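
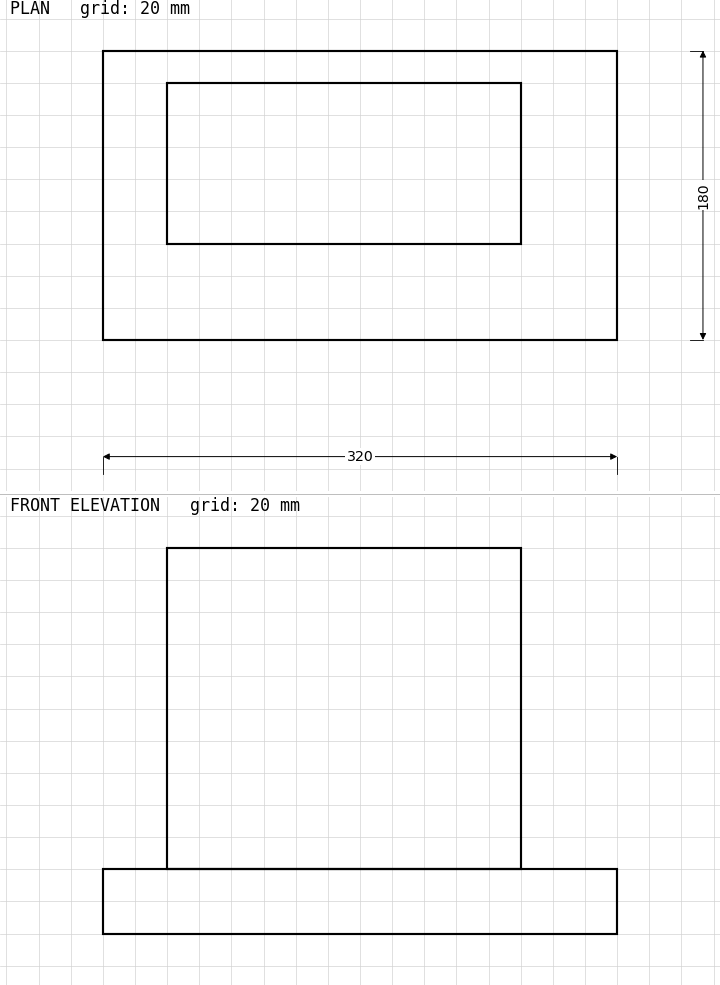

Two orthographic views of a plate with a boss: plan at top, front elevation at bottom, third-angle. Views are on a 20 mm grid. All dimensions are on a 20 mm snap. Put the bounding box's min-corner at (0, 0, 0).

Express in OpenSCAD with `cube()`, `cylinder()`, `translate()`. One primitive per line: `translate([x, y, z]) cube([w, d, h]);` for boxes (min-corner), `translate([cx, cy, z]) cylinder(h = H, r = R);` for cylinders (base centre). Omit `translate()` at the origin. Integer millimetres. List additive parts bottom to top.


cube([320, 180, 40]);
translate([40, 60, 40]) cube([220, 100, 200]);


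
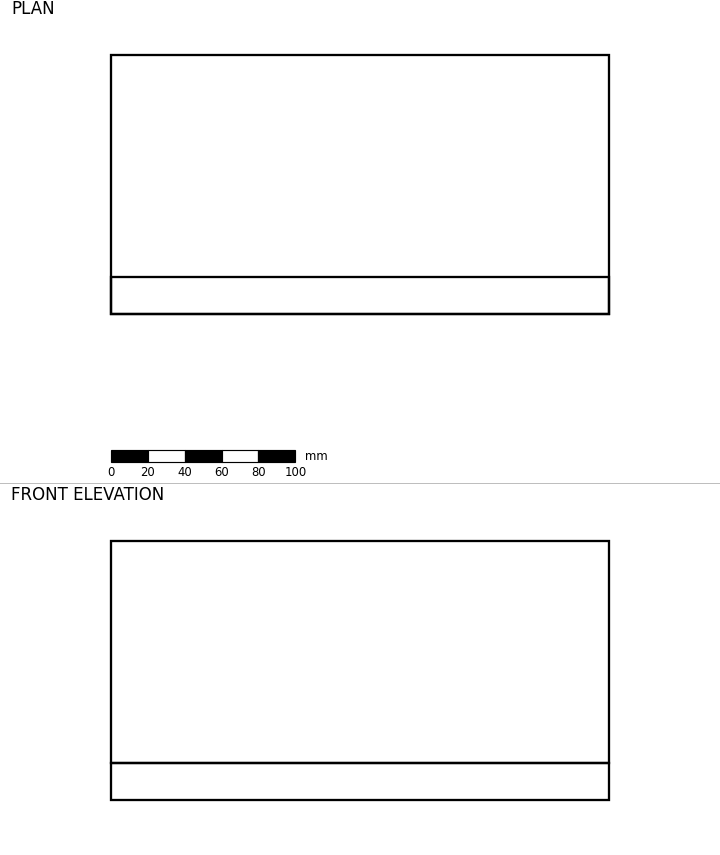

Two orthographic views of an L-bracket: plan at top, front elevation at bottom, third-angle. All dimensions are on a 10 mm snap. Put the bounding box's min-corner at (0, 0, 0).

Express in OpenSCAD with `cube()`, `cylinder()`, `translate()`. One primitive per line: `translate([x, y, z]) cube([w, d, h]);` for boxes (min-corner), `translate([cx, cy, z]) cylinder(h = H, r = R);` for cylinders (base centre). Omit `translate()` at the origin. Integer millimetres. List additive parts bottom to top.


cube([270, 140, 20]);
translate([0, 0, 20]) cube([270, 20, 120]);


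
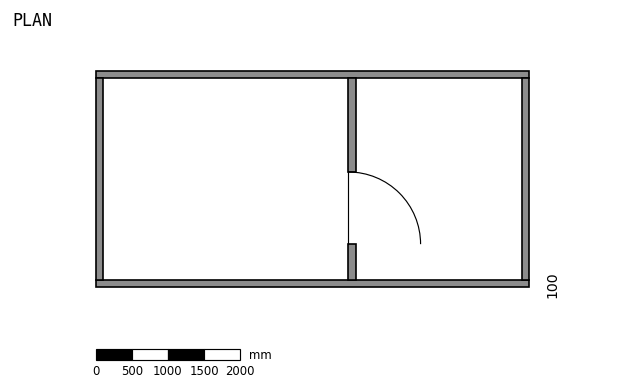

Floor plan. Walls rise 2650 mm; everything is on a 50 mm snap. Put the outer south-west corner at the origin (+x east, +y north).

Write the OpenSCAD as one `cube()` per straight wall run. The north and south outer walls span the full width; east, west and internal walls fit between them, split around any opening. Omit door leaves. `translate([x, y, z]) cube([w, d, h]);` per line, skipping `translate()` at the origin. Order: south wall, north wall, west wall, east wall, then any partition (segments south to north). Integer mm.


cube([6000, 100, 2650]);
translate([0, 2900, 0]) cube([6000, 100, 2650]);
translate([0, 100, 0]) cube([100, 2800, 2650]);
translate([5900, 100, 0]) cube([100, 2800, 2650]);
translate([3500, 100, 0]) cube([100, 500, 2650]);
translate([3500, 1600, 0]) cube([100, 1300, 2650]);


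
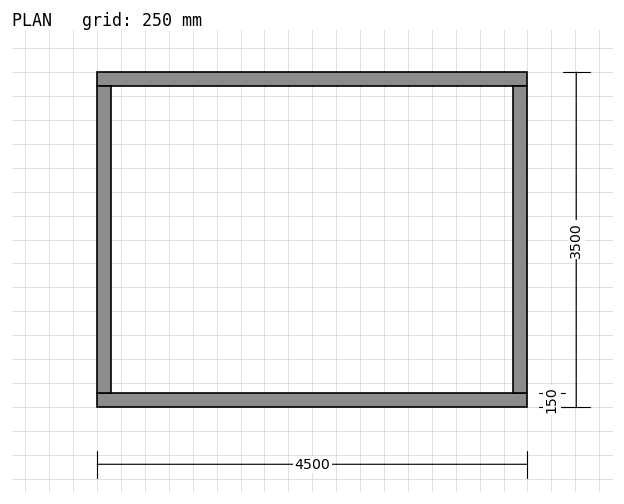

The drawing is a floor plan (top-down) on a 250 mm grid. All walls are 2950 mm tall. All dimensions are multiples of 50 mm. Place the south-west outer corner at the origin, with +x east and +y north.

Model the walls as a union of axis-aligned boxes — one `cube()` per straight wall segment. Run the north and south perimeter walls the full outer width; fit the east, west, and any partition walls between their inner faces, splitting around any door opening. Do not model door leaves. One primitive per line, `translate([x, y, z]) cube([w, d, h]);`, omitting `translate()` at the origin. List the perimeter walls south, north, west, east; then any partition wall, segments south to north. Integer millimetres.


cube([4500, 150, 2950]);
translate([0, 3350, 0]) cube([4500, 150, 2950]);
translate([0, 150, 0]) cube([150, 3200, 2950]);
translate([4350, 150, 0]) cube([150, 3200, 2950]);


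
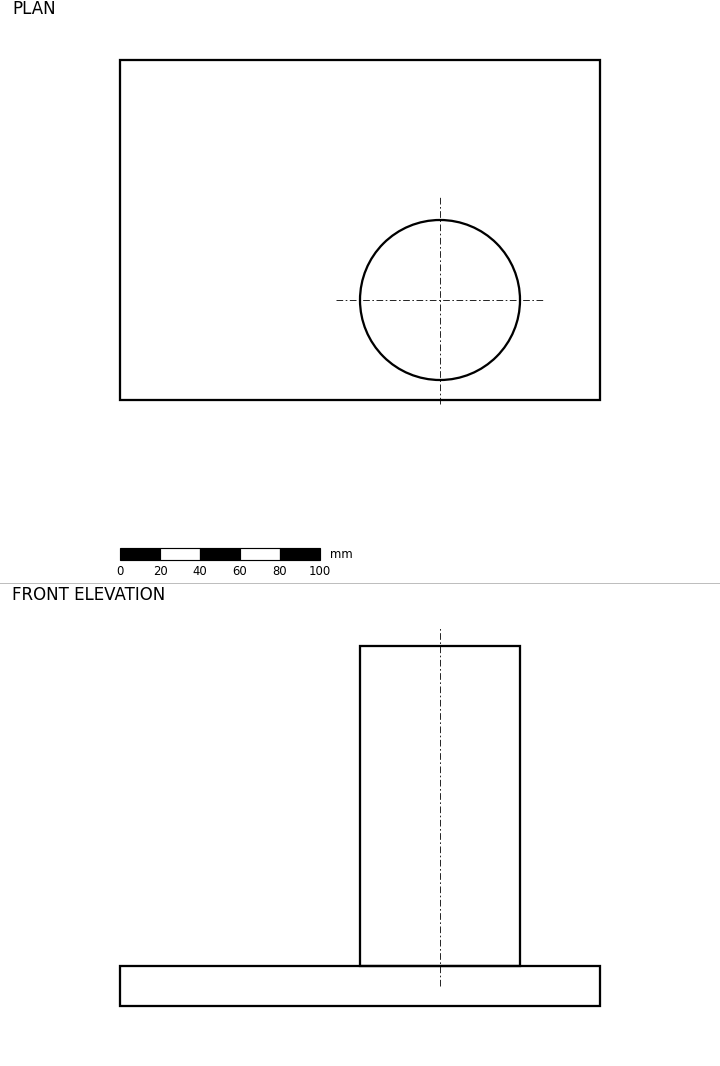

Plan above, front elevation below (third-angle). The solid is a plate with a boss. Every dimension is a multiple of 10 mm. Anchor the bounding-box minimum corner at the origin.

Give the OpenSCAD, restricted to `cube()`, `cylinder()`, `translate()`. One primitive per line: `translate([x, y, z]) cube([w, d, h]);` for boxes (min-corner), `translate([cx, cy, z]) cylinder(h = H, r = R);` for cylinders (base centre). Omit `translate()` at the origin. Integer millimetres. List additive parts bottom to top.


cube([240, 170, 20]);
translate([160, 50, 20]) cylinder(h = 160, r = 40);


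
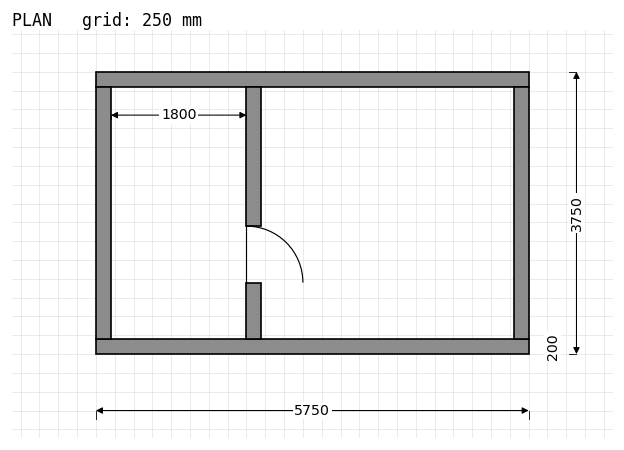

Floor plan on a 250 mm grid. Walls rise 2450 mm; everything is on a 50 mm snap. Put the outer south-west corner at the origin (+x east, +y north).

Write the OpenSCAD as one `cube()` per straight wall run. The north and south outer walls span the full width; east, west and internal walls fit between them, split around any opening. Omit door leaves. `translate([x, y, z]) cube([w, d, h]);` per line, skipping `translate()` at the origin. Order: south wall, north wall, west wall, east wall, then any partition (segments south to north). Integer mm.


cube([5750, 200, 2450]);
translate([0, 3550, 0]) cube([5750, 200, 2450]);
translate([0, 200, 0]) cube([200, 3350, 2450]);
translate([5550, 200, 0]) cube([200, 3350, 2450]);
translate([2000, 200, 0]) cube([200, 750, 2450]);
translate([2000, 1700, 0]) cube([200, 1850, 2450]);


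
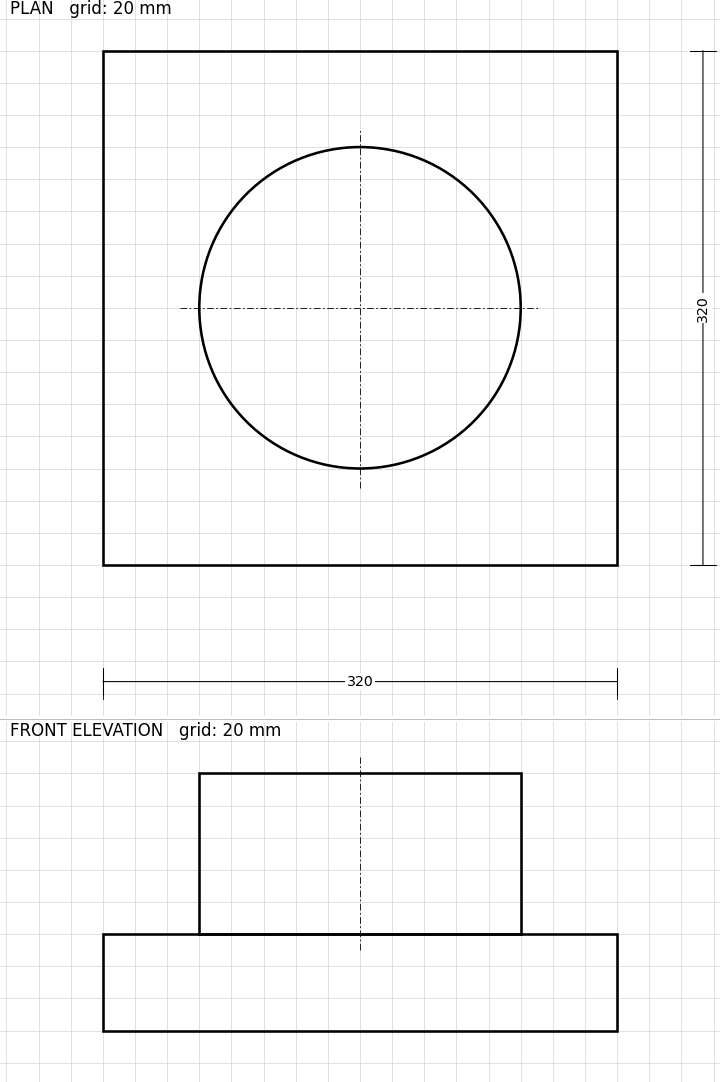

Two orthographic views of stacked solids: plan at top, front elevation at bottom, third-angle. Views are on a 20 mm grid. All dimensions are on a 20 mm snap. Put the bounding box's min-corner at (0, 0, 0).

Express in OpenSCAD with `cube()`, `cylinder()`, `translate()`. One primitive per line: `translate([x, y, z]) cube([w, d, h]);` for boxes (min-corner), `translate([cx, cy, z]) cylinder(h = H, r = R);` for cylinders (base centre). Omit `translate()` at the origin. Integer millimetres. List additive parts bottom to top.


cube([320, 320, 60]);
translate([160, 160, 60]) cylinder(h = 100, r = 100);


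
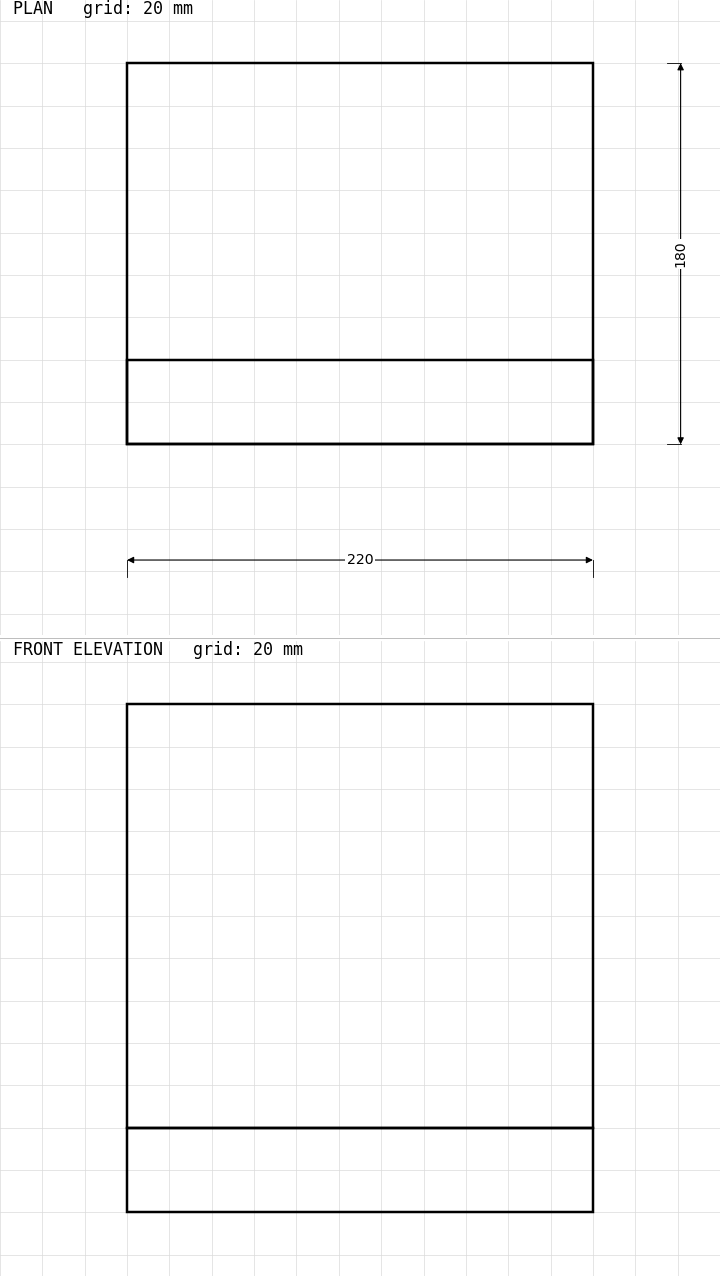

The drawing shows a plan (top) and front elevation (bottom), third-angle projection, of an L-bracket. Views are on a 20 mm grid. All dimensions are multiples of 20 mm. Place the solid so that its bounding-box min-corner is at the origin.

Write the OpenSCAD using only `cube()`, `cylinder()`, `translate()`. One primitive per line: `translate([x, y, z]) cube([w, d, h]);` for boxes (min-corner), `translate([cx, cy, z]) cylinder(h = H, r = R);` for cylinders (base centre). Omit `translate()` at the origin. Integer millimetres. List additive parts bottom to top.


cube([220, 180, 40]);
translate([0, 0, 40]) cube([220, 40, 200]);


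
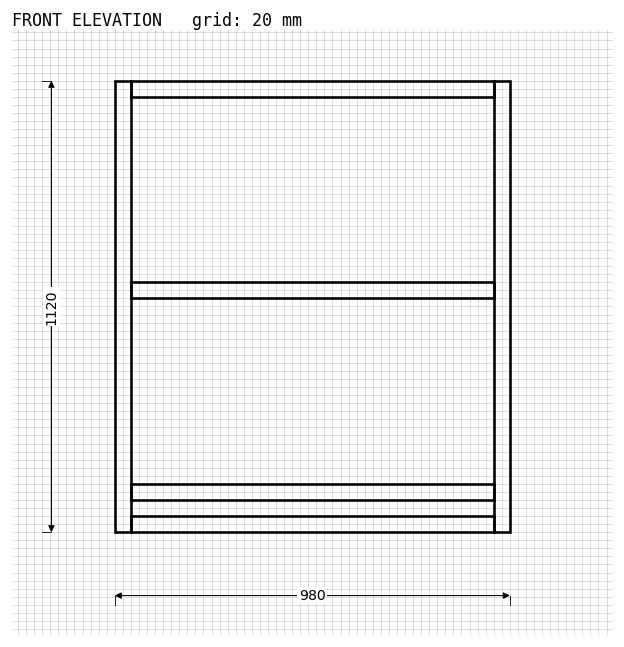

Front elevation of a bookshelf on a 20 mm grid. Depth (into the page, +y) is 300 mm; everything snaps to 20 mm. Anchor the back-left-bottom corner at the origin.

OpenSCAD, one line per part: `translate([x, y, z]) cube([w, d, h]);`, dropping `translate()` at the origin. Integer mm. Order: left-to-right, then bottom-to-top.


cube([40, 300, 1120]);
translate([40, 0, 0]) cube([900, 300, 40]);
translate([40, 0, 80]) cube([900, 300, 40]);
translate([40, 0, 580]) cube([900, 300, 40]);
translate([40, 0, 1080]) cube([900, 300, 40]);
translate([940, 0, 0]) cube([40, 300, 1120]);


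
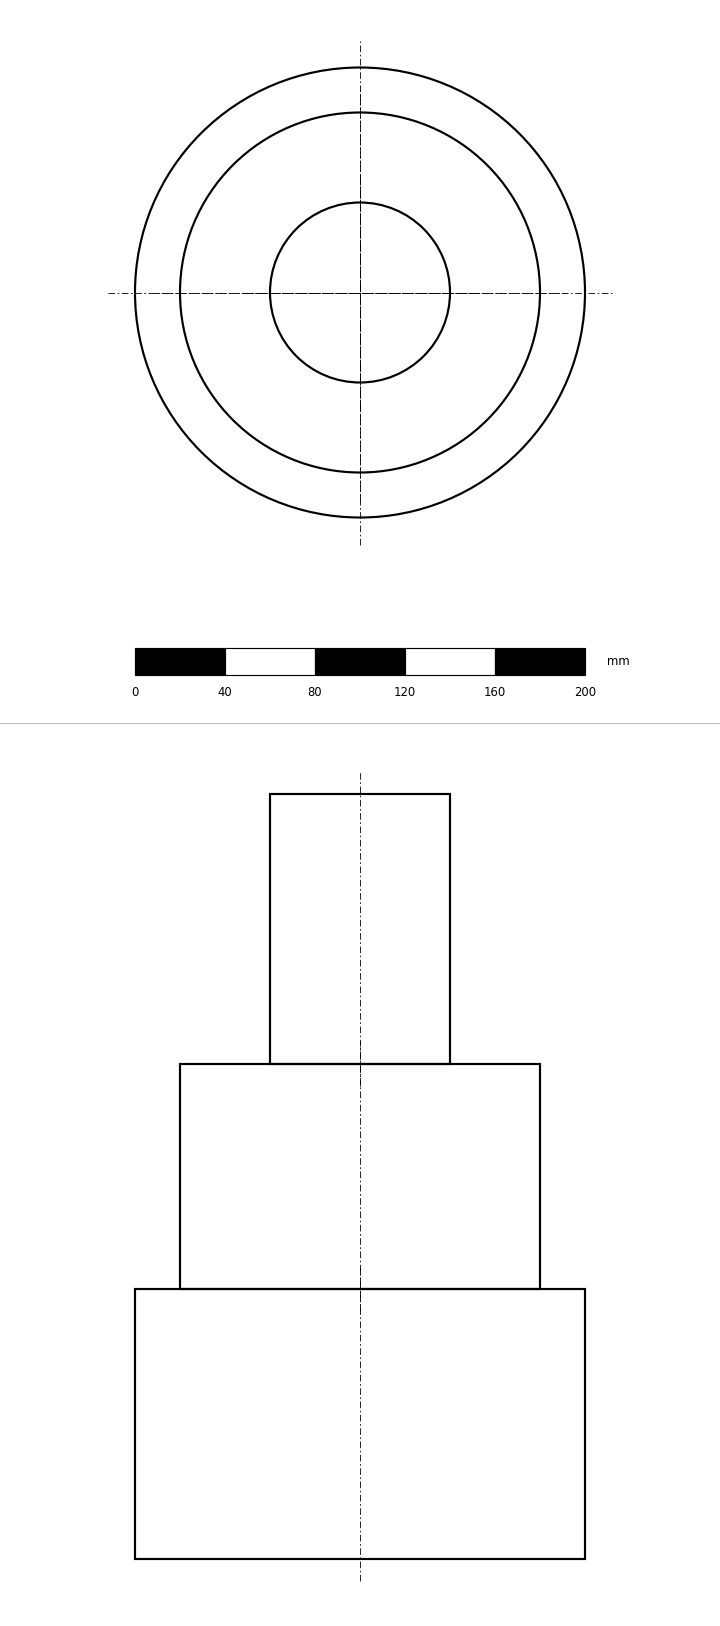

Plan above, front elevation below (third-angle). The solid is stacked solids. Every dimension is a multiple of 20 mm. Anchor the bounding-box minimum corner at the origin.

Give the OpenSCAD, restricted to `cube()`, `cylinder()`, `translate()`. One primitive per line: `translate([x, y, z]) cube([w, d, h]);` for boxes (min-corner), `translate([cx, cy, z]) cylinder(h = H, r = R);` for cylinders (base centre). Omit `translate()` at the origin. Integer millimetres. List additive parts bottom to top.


translate([100, 100, 0]) cylinder(h = 120, r = 100);
translate([100, 100, 120]) cylinder(h = 100, r = 80);
translate([100, 100, 220]) cylinder(h = 120, r = 40);


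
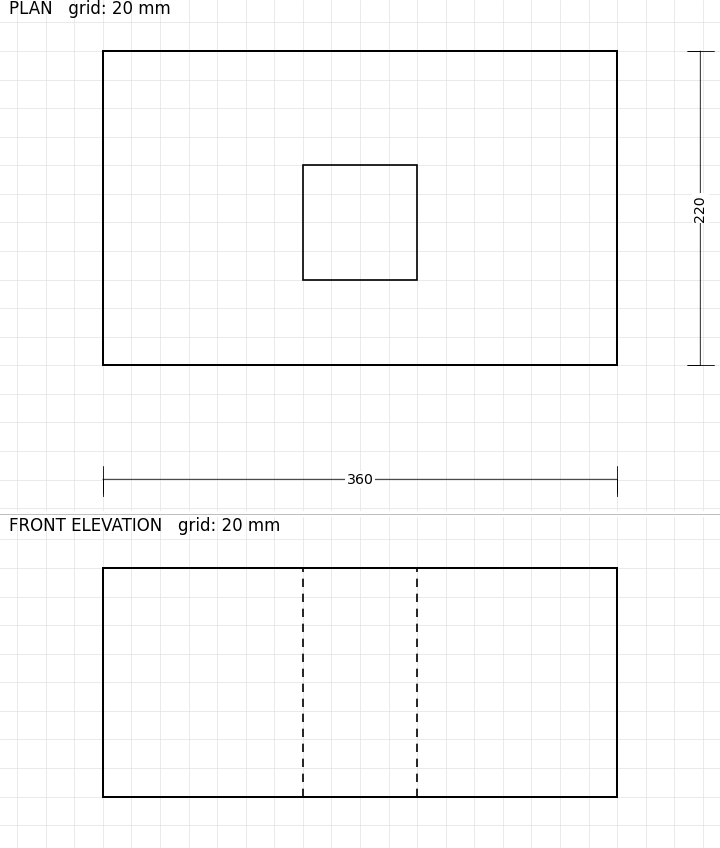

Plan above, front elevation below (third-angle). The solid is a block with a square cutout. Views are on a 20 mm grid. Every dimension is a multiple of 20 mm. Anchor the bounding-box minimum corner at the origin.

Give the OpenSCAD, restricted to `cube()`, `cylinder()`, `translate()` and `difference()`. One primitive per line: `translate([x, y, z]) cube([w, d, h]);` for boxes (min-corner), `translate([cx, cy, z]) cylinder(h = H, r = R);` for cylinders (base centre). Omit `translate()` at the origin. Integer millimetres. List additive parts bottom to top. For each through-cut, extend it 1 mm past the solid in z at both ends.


difference() {
  cube([360, 220, 160]);
  translate([140, 60, -1]) cube([80, 80, 162]);
}


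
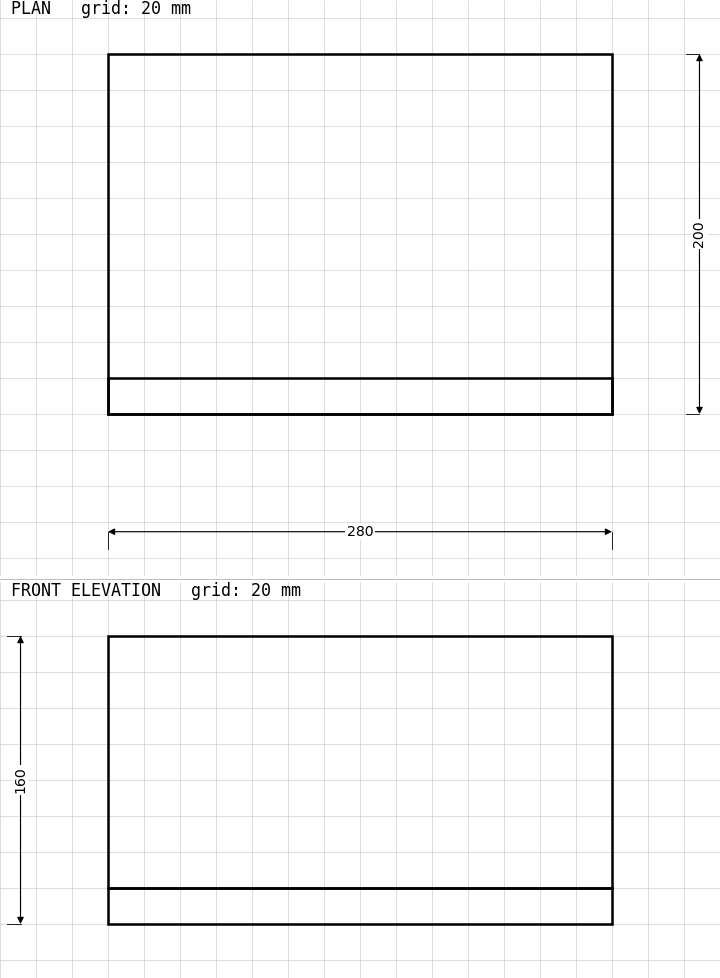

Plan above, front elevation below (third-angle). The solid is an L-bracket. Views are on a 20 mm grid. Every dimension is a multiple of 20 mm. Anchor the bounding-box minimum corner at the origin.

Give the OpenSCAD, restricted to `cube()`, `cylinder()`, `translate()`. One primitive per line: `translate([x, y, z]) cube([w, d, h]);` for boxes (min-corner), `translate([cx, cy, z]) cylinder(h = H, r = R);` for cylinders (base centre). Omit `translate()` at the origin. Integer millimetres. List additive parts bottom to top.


cube([280, 200, 20]);
translate([0, 0, 20]) cube([280, 20, 140]);


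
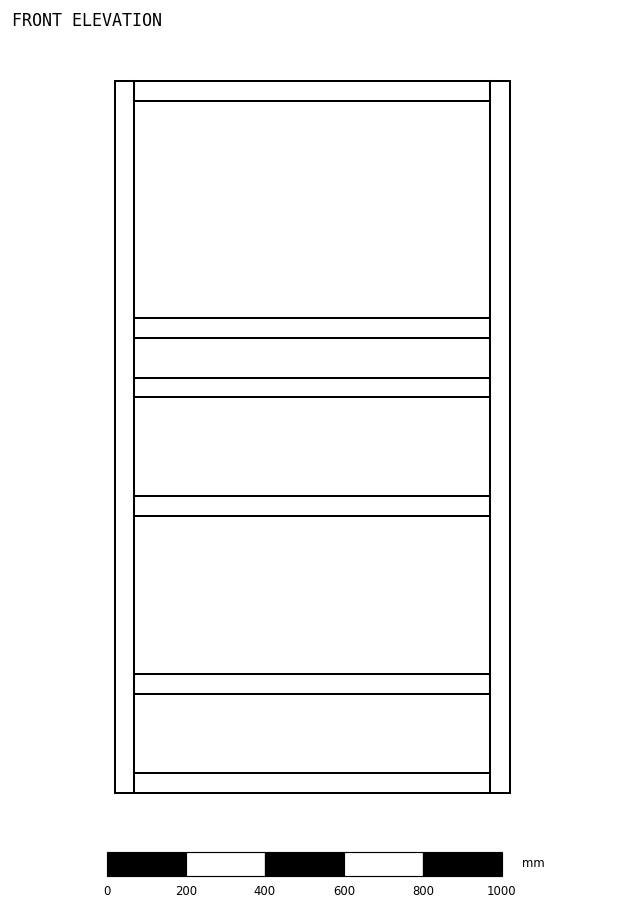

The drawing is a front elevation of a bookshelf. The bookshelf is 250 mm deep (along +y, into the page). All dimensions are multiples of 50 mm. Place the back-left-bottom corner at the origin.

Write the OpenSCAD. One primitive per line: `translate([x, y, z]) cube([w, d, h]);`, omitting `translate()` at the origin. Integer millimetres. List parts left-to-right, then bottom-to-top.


cube([50, 250, 1800]);
translate([50, 0, 0]) cube([900, 250, 50]);
translate([50, 0, 250]) cube([900, 250, 50]);
translate([50, 0, 700]) cube([900, 250, 50]);
translate([50, 0, 1000]) cube([900, 250, 50]);
translate([50, 0, 1150]) cube([900, 250, 50]);
translate([50, 0, 1750]) cube([900, 250, 50]);
translate([950, 0, 0]) cube([50, 250, 1800]);


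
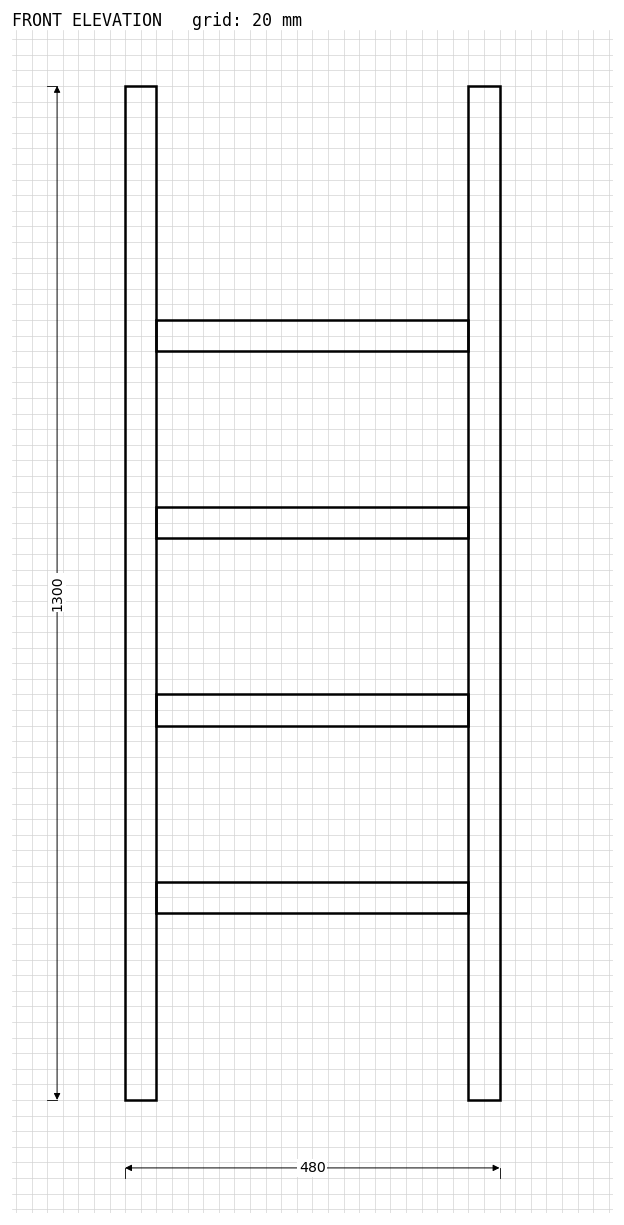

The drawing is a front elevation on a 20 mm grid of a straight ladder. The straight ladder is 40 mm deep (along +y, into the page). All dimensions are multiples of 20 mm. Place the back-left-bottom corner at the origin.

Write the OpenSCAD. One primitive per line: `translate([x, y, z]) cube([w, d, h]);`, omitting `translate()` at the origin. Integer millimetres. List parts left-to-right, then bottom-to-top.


cube([40, 40, 1300]);
translate([40, 0, 240]) cube([400, 40, 40]);
translate([40, 0, 480]) cube([400, 40, 40]);
translate([40, 0, 720]) cube([400, 40, 40]);
translate([40, 0, 960]) cube([400, 40, 40]);
translate([440, 0, 0]) cube([40, 40, 1300]);


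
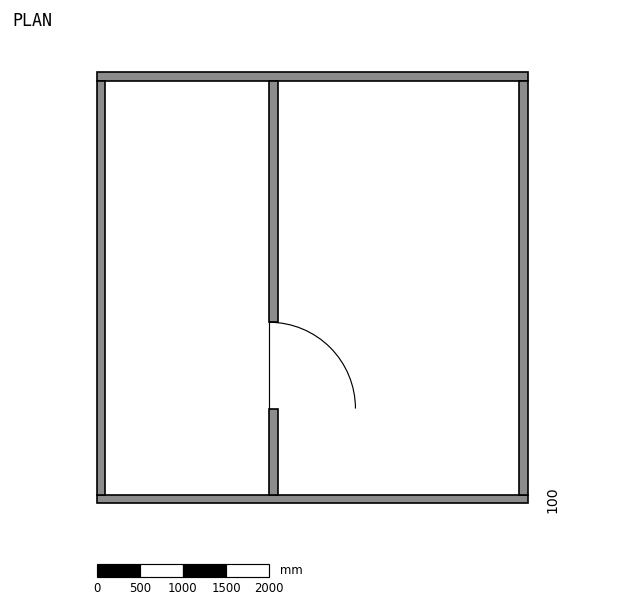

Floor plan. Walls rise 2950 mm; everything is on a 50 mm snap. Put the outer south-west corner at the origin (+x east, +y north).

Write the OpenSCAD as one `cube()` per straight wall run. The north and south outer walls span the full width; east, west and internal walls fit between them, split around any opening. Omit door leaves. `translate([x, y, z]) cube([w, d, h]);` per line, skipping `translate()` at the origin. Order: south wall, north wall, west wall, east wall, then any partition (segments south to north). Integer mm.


cube([5000, 100, 2950]);
translate([0, 4900, 0]) cube([5000, 100, 2950]);
translate([0, 100, 0]) cube([100, 4800, 2950]);
translate([4900, 100, 0]) cube([100, 4800, 2950]);
translate([2000, 100, 0]) cube([100, 1000, 2950]);
translate([2000, 2100, 0]) cube([100, 2800, 2950]);


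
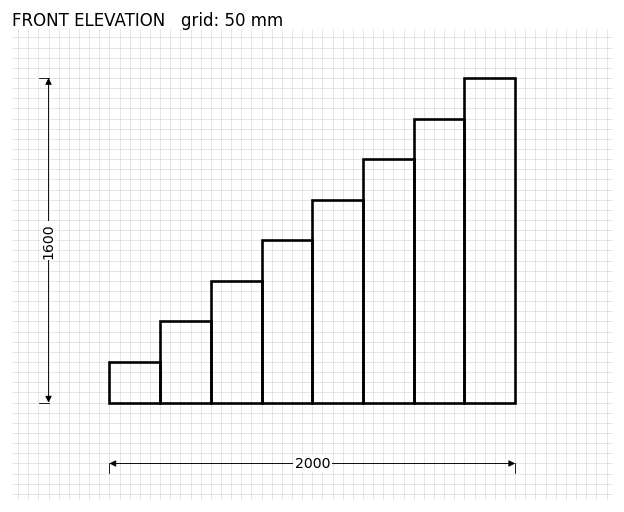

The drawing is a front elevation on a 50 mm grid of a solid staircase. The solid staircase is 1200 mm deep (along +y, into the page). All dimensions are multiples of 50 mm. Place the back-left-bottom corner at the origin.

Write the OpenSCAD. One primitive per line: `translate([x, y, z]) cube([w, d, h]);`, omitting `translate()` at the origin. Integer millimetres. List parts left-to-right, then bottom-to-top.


cube([250, 1200, 200]);
translate([250, 0, 0]) cube([250, 1200, 400]);
translate([500, 0, 0]) cube([250, 1200, 600]);
translate([750, 0, 0]) cube([250, 1200, 800]);
translate([1000, 0, 0]) cube([250, 1200, 1000]);
translate([1250, 0, 0]) cube([250, 1200, 1200]);
translate([1500, 0, 0]) cube([250, 1200, 1400]);
translate([1750, 0, 0]) cube([250, 1200, 1600]);


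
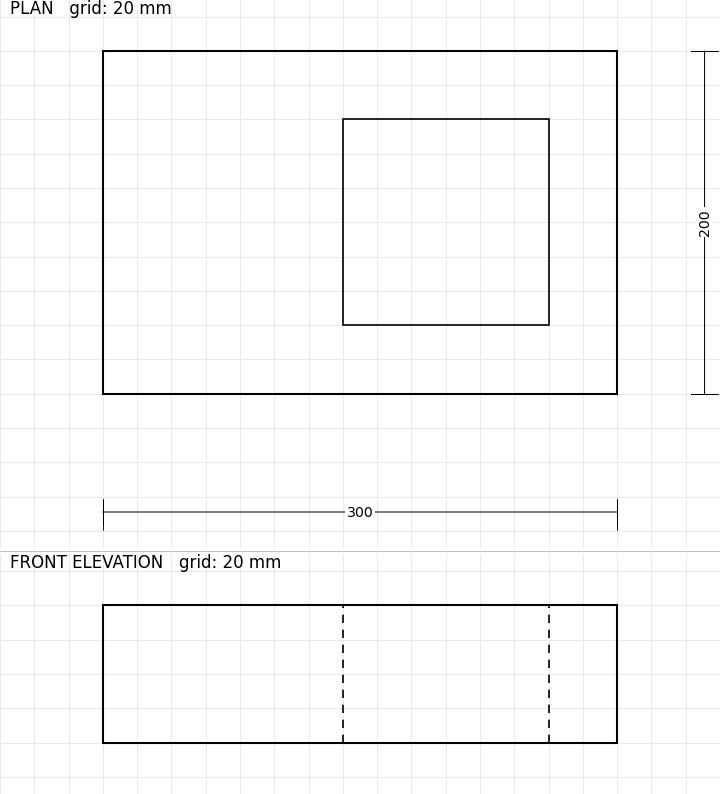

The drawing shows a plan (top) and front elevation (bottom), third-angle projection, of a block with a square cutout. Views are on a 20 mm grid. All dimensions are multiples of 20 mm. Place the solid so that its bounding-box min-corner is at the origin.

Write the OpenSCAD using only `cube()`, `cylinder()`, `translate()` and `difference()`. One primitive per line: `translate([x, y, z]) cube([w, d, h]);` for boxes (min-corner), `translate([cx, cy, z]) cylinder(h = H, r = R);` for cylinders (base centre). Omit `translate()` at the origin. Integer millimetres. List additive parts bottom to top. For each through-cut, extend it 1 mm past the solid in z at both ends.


difference() {
  cube([300, 200, 80]);
  translate([140, 40, -1]) cube([120, 120, 82]);
}


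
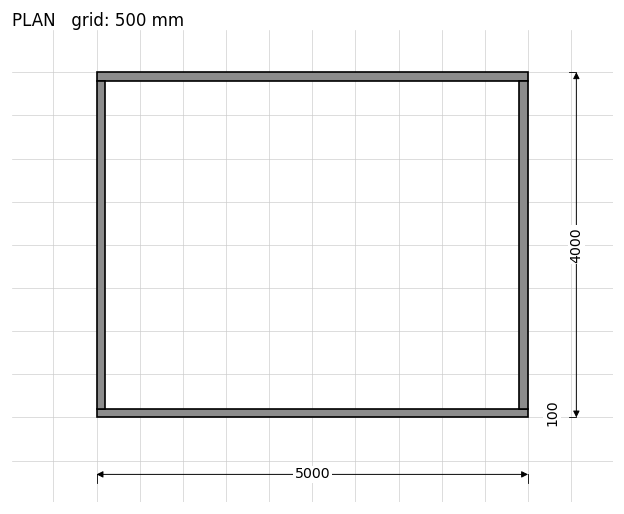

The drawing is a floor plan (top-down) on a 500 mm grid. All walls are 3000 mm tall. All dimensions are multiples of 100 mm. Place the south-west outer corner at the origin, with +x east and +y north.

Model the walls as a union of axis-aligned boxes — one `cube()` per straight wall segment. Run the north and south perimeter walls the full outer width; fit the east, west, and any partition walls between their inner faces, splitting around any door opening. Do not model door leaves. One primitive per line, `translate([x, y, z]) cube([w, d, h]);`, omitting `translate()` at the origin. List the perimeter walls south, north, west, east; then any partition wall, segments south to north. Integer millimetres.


cube([5000, 100, 3000]);
translate([0, 3900, 0]) cube([5000, 100, 3000]);
translate([0, 100, 0]) cube([100, 3800, 3000]);
translate([4900, 100, 0]) cube([100, 3800, 3000]);


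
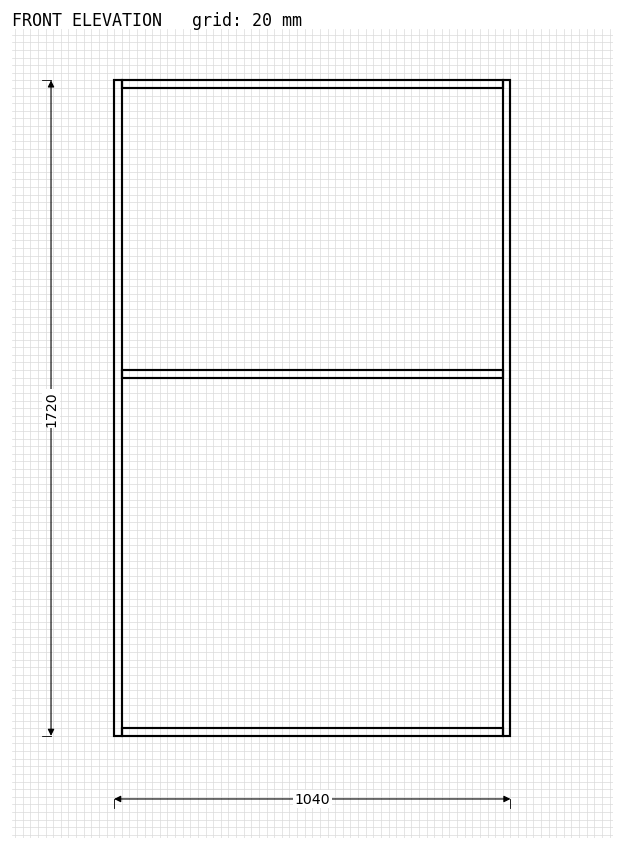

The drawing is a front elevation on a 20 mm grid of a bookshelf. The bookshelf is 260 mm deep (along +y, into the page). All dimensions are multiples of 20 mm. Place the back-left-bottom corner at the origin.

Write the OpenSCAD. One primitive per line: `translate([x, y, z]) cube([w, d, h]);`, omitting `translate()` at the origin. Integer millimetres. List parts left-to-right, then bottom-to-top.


cube([20, 260, 1720]);
translate([20, 0, 0]) cube([1000, 260, 20]);
translate([20, 0, 940]) cube([1000, 260, 20]);
translate([20, 0, 1700]) cube([1000, 260, 20]);
translate([1020, 0, 0]) cube([20, 260, 1720]);


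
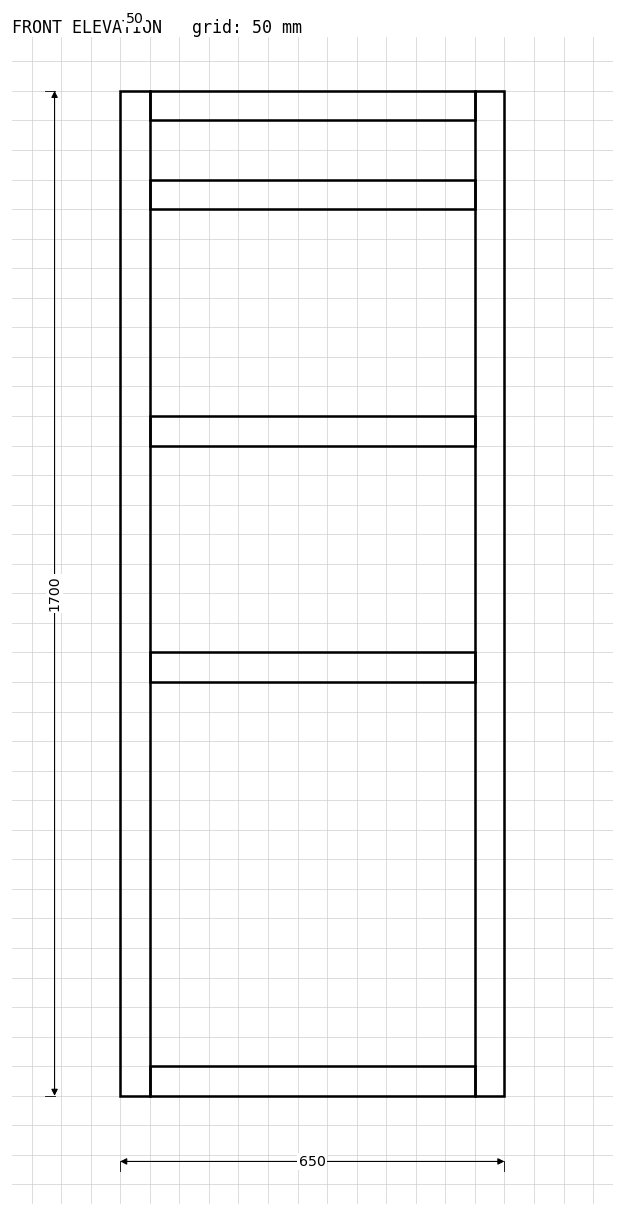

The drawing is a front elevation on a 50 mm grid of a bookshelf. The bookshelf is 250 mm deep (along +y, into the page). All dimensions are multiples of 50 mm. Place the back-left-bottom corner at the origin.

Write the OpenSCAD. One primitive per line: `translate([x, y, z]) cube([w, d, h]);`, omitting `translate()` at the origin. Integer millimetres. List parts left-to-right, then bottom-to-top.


cube([50, 250, 1700]);
translate([50, 0, 0]) cube([550, 250, 50]);
translate([50, 0, 700]) cube([550, 250, 50]);
translate([50, 0, 1100]) cube([550, 250, 50]);
translate([50, 0, 1500]) cube([550, 250, 50]);
translate([50, 0, 1650]) cube([550, 250, 50]);
translate([600, 0, 0]) cube([50, 250, 1700]);


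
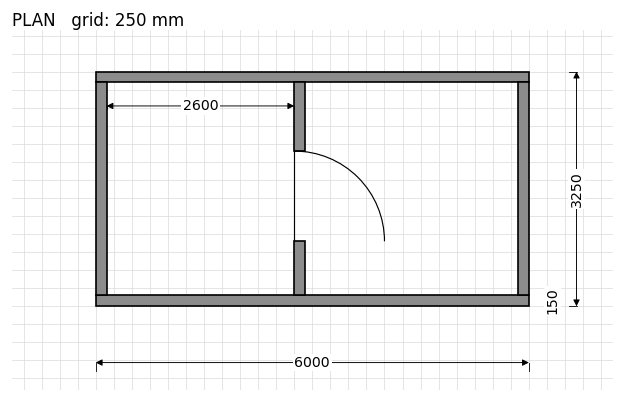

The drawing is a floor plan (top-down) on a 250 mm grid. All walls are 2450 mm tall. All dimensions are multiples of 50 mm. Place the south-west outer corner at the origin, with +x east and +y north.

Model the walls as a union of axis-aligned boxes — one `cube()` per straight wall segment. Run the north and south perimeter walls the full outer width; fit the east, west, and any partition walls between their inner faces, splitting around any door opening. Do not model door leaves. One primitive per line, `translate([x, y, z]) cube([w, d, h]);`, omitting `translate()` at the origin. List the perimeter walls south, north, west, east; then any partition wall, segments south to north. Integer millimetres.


cube([6000, 150, 2450]);
translate([0, 3100, 0]) cube([6000, 150, 2450]);
translate([0, 150, 0]) cube([150, 2950, 2450]);
translate([5850, 150, 0]) cube([150, 2950, 2450]);
translate([2750, 150, 0]) cube([150, 750, 2450]);
translate([2750, 2150, 0]) cube([150, 950, 2450]);


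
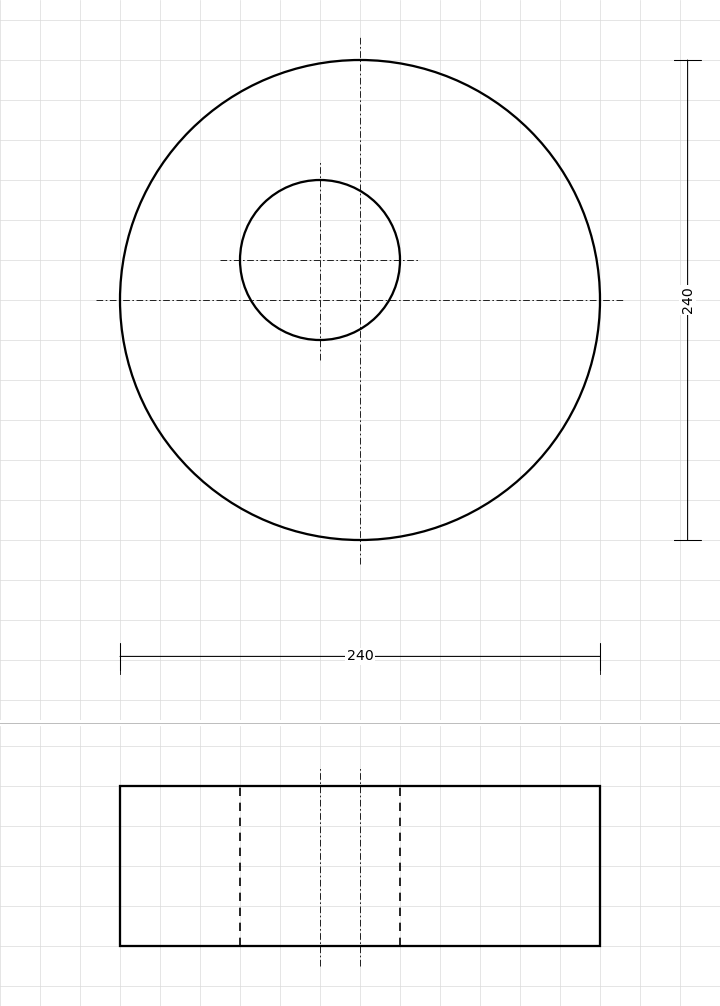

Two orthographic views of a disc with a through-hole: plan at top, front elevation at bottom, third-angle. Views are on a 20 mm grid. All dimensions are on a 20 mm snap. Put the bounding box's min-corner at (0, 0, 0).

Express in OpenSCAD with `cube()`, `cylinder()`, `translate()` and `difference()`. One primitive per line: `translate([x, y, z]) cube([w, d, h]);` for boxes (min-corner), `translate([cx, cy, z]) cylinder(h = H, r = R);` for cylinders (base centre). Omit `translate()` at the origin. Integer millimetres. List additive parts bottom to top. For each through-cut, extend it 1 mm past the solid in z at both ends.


difference() {
  translate([120, 120, 0]) cylinder(h = 80, r = 120);
  translate([100, 140, -1]) cylinder(h = 82, r = 40);
}


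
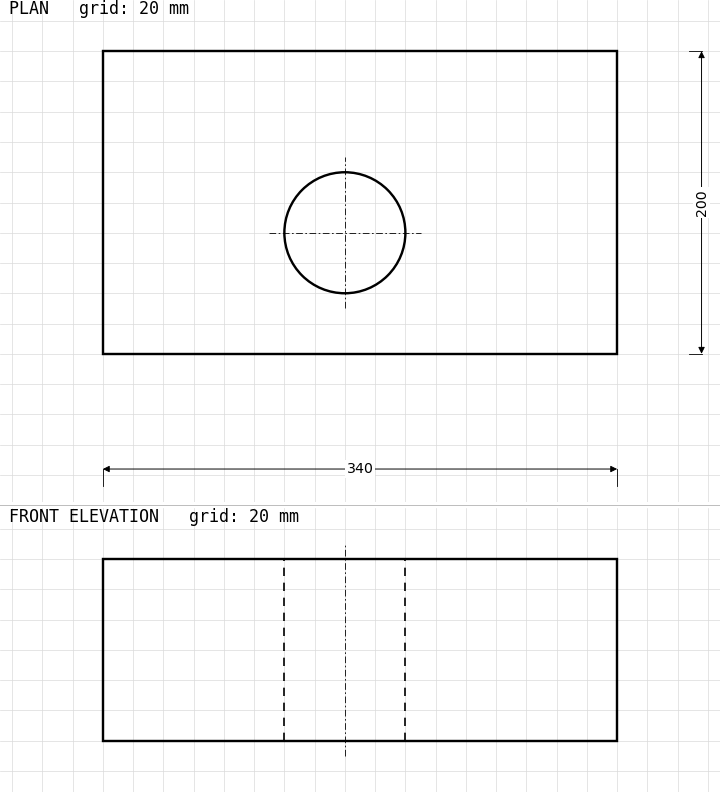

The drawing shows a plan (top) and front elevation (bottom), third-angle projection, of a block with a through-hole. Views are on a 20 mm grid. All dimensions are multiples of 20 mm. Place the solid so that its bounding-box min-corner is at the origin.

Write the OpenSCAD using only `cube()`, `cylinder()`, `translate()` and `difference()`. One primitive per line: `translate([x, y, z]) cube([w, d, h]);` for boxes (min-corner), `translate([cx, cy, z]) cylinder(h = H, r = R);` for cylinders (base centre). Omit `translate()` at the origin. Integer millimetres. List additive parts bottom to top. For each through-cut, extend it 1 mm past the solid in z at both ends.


difference() {
  cube([340, 200, 120]);
  translate([160, 80, -1]) cylinder(h = 122, r = 40);
}


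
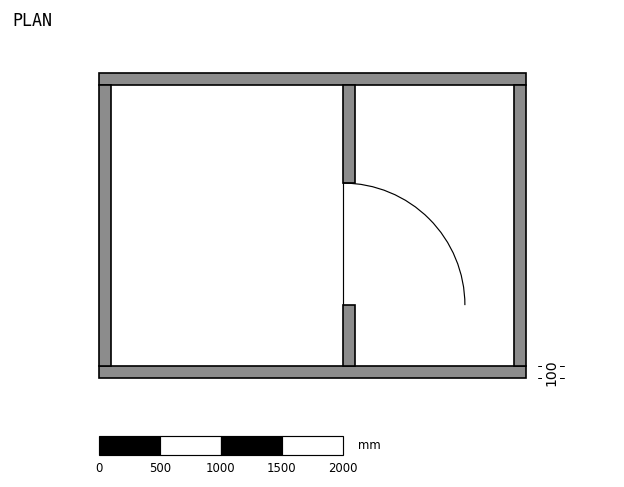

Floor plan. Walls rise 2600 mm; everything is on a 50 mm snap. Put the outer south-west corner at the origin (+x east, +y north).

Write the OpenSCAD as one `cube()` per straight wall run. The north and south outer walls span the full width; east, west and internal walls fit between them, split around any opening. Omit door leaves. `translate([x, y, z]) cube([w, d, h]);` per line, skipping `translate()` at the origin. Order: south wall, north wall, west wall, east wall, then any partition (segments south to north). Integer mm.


cube([3500, 100, 2600]);
translate([0, 2400, 0]) cube([3500, 100, 2600]);
translate([0, 100, 0]) cube([100, 2300, 2600]);
translate([3400, 100, 0]) cube([100, 2300, 2600]);
translate([2000, 100, 0]) cube([100, 500, 2600]);
translate([2000, 1600, 0]) cube([100, 800, 2600]);


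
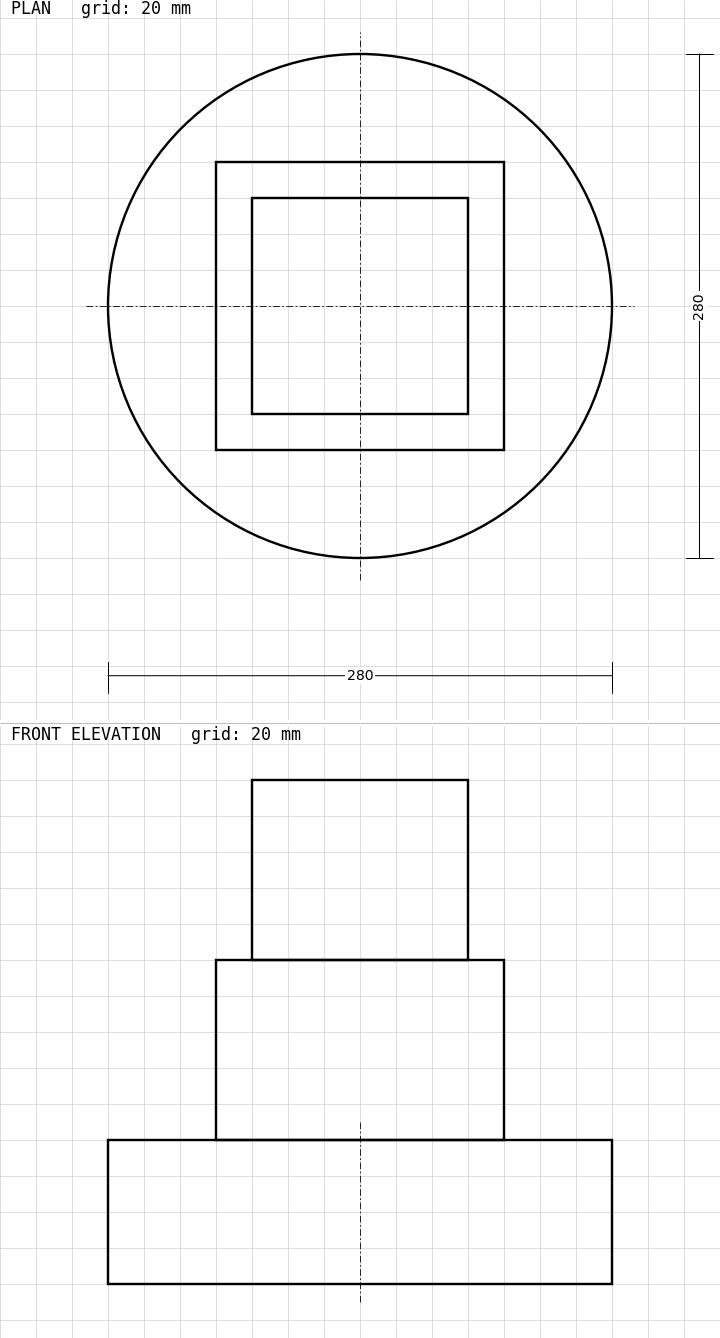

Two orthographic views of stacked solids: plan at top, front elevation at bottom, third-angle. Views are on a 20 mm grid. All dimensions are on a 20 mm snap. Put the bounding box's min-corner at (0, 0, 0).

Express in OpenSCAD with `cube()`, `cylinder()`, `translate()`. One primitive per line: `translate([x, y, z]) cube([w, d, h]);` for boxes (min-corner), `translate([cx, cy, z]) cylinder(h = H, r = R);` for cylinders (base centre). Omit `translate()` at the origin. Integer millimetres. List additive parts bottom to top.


translate([140, 140, 0]) cylinder(h = 80, r = 140);
translate([60, 60, 80]) cube([160, 160, 100]);
translate([80, 80, 180]) cube([120, 120, 100]);


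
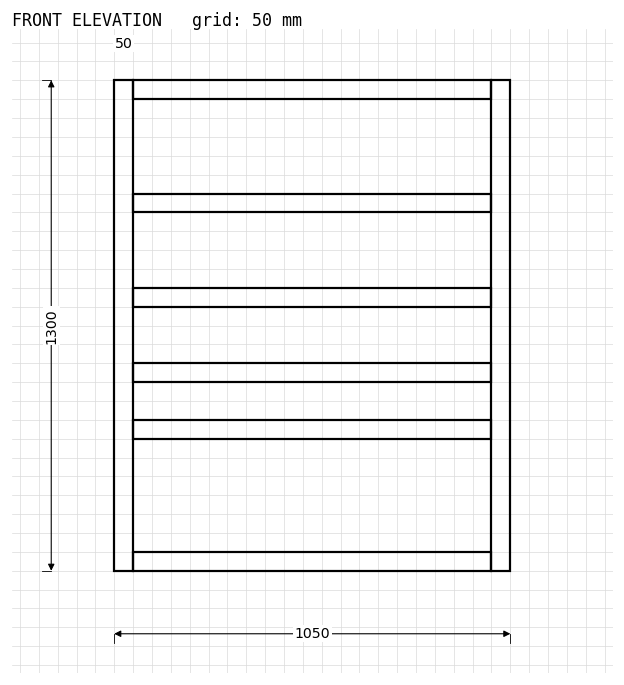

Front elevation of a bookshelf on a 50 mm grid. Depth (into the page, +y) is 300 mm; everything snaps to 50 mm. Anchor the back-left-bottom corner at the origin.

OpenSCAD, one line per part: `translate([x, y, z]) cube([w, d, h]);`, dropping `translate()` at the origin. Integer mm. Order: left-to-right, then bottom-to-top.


cube([50, 300, 1300]);
translate([50, 0, 0]) cube([950, 300, 50]);
translate([50, 0, 350]) cube([950, 300, 50]);
translate([50, 0, 500]) cube([950, 300, 50]);
translate([50, 0, 700]) cube([950, 300, 50]);
translate([50, 0, 950]) cube([950, 300, 50]);
translate([50, 0, 1250]) cube([950, 300, 50]);
translate([1000, 0, 0]) cube([50, 300, 1300]);


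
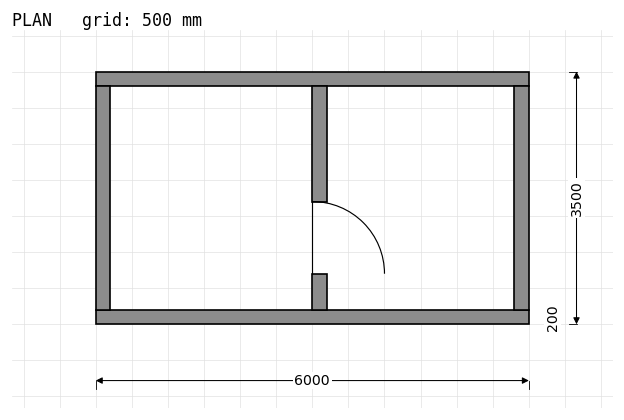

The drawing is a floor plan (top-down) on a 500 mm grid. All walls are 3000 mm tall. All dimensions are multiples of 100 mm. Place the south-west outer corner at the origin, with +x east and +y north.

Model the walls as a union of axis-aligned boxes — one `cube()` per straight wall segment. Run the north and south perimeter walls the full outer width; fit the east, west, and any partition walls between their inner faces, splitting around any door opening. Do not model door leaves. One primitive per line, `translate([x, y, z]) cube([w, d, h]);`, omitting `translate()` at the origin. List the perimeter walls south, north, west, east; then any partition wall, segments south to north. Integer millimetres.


cube([6000, 200, 3000]);
translate([0, 3300, 0]) cube([6000, 200, 3000]);
translate([0, 200, 0]) cube([200, 3100, 3000]);
translate([5800, 200, 0]) cube([200, 3100, 3000]);
translate([3000, 200, 0]) cube([200, 500, 3000]);
translate([3000, 1700, 0]) cube([200, 1600, 3000]);


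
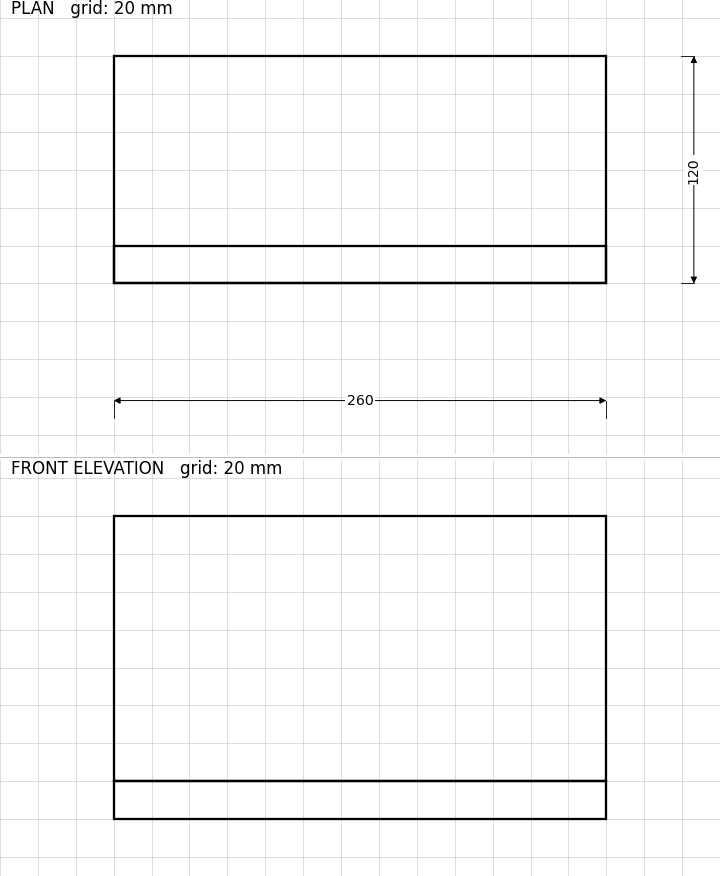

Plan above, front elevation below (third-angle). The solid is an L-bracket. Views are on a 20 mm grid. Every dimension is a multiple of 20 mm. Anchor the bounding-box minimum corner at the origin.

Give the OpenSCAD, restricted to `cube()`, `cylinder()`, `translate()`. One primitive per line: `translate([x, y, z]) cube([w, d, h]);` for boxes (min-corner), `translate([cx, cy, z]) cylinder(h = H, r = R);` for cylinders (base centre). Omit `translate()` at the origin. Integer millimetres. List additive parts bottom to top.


cube([260, 120, 20]);
translate([0, 0, 20]) cube([260, 20, 140]);


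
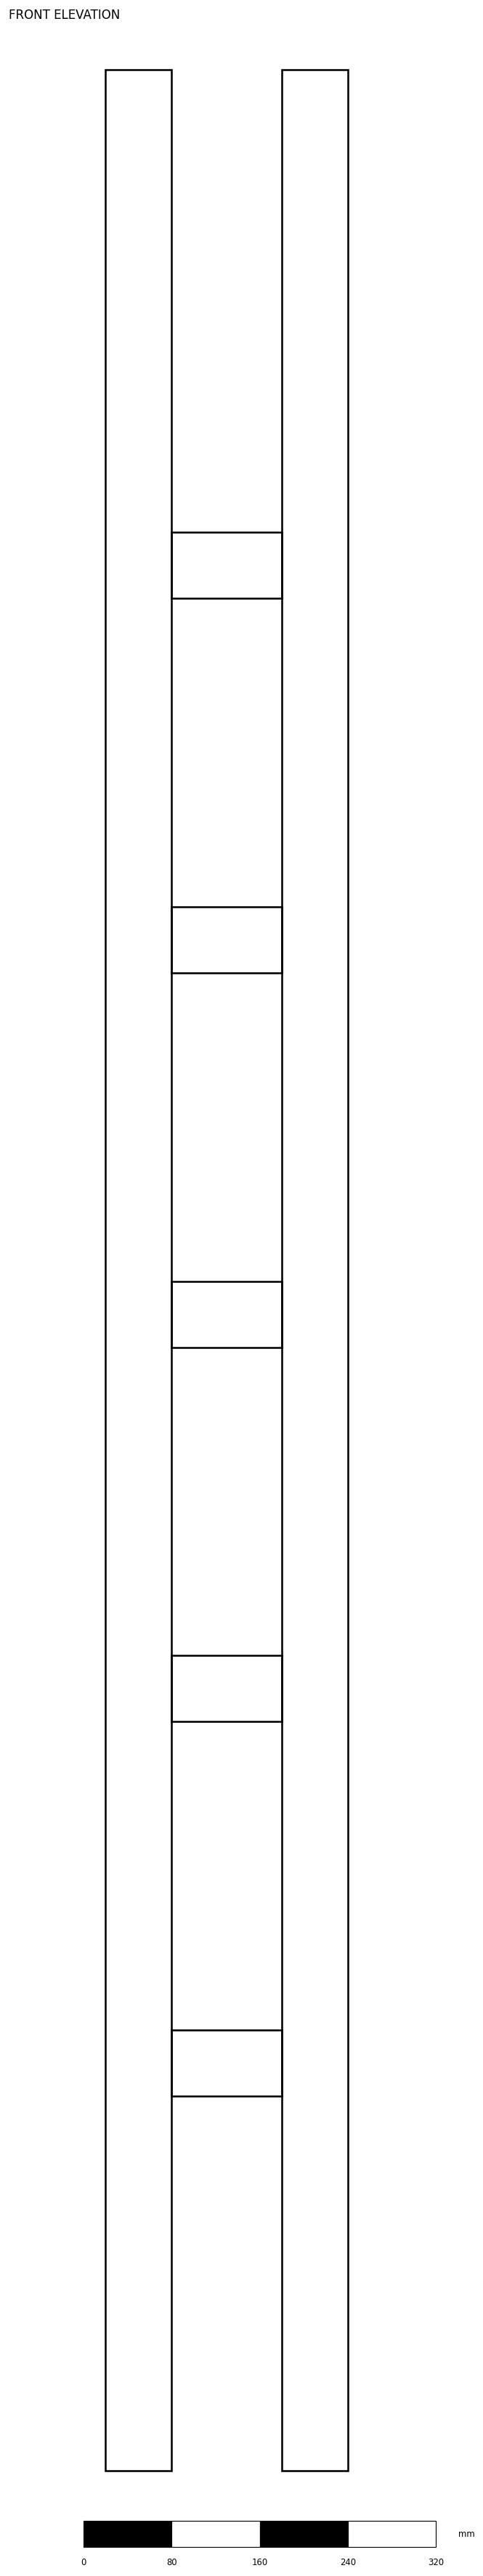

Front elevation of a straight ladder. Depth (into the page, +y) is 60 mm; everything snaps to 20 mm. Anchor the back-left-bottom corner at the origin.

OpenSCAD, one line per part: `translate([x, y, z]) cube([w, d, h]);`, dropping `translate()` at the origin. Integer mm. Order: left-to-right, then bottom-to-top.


cube([60, 60, 2180]);
translate([60, 0, 340]) cube([100, 60, 60]);
translate([60, 0, 680]) cube([100, 60, 60]);
translate([60, 0, 1020]) cube([100, 60, 60]);
translate([60, 0, 1360]) cube([100, 60, 60]);
translate([60, 0, 1700]) cube([100, 60, 60]);
translate([160, 0, 0]) cube([60, 60, 2180]);


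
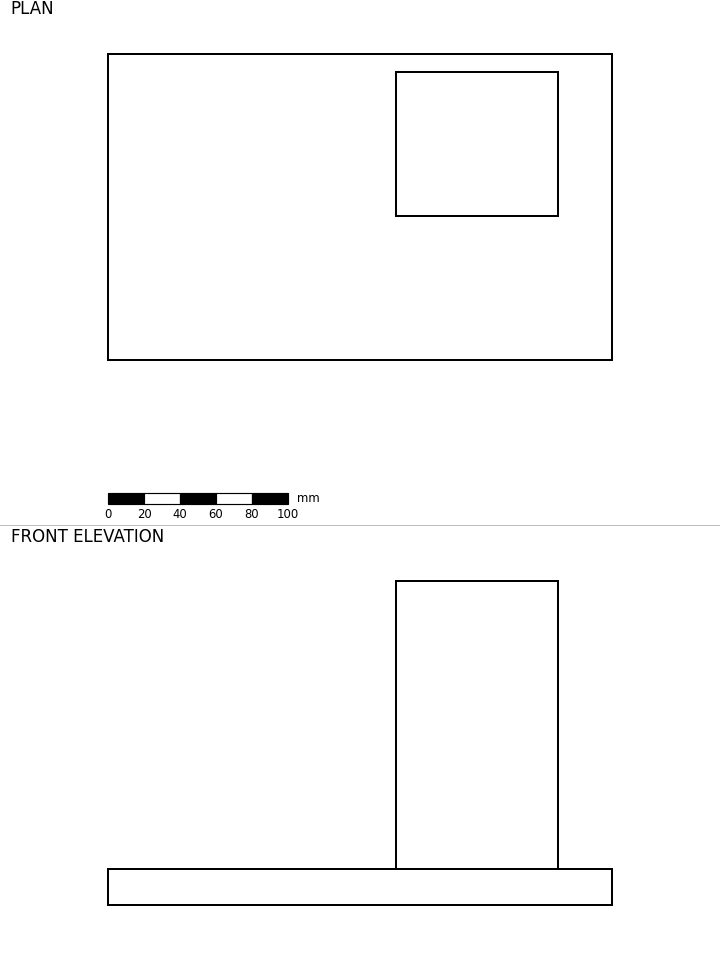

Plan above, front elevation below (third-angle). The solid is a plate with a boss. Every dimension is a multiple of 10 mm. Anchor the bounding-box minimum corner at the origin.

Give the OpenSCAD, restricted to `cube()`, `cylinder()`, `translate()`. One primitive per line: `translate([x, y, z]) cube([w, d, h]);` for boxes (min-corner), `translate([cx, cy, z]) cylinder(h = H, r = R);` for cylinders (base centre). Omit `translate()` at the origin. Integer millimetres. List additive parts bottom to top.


cube([280, 170, 20]);
translate([160, 80, 20]) cube([90, 80, 160]);


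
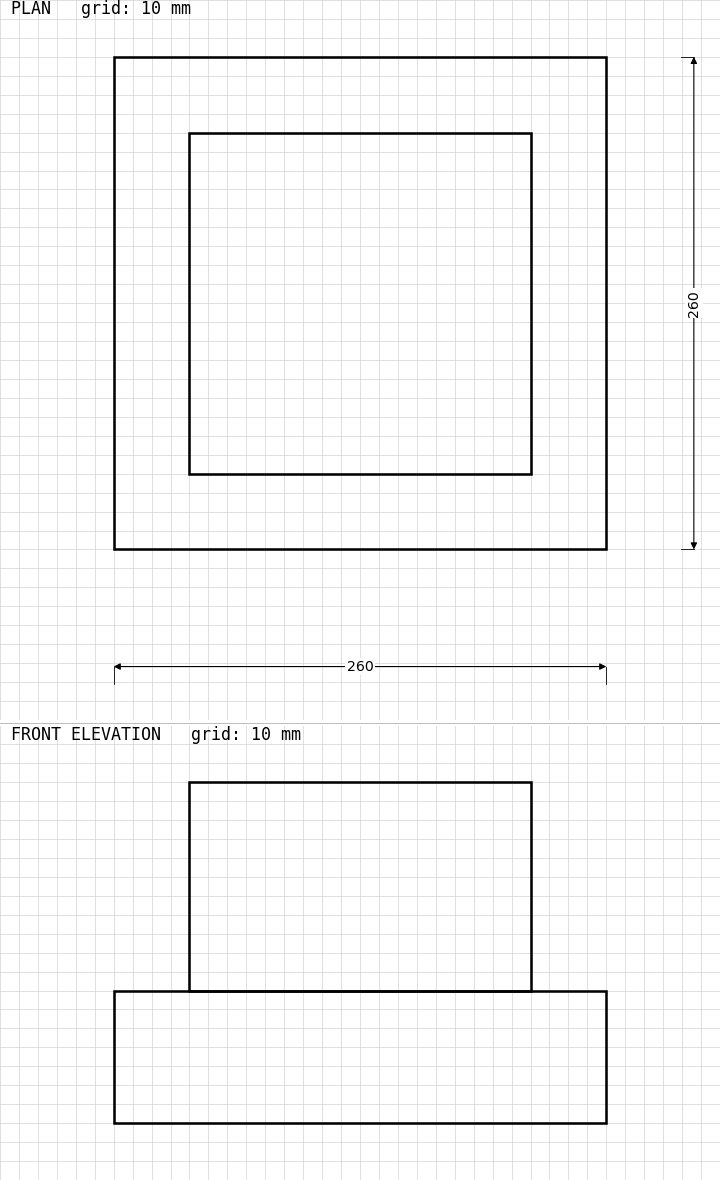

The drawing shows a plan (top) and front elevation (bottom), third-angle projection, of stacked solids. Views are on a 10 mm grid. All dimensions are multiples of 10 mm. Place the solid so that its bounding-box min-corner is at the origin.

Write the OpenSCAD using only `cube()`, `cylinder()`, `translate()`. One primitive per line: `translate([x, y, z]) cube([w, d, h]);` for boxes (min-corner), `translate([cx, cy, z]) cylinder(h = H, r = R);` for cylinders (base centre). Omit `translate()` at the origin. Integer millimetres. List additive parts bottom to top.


cube([260, 260, 70]);
translate([40, 40, 70]) cube([180, 180, 110]);


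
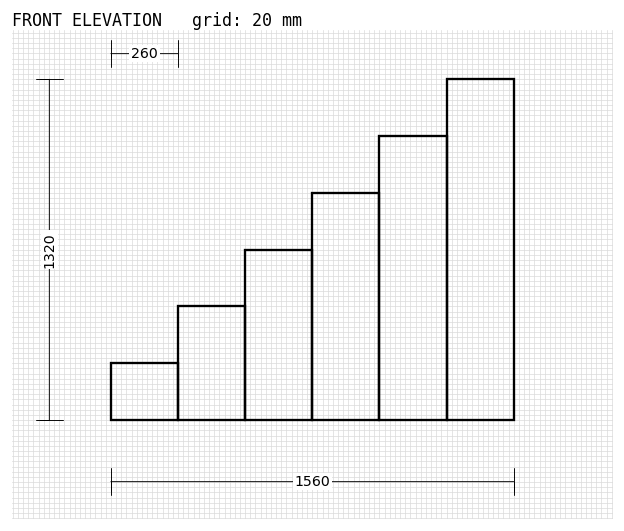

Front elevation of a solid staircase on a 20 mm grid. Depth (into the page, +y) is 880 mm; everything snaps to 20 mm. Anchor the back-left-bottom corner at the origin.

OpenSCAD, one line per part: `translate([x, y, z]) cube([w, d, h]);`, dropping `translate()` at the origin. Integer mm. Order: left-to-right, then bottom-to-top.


cube([260, 880, 220]);
translate([260, 0, 0]) cube([260, 880, 440]);
translate([520, 0, 0]) cube([260, 880, 660]);
translate([780, 0, 0]) cube([260, 880, 880]);
translate([1040, 0, 0]) cube([260, 880, 1100]);
translate([1300, 0, 0]) cube([260, 880, 1320]);


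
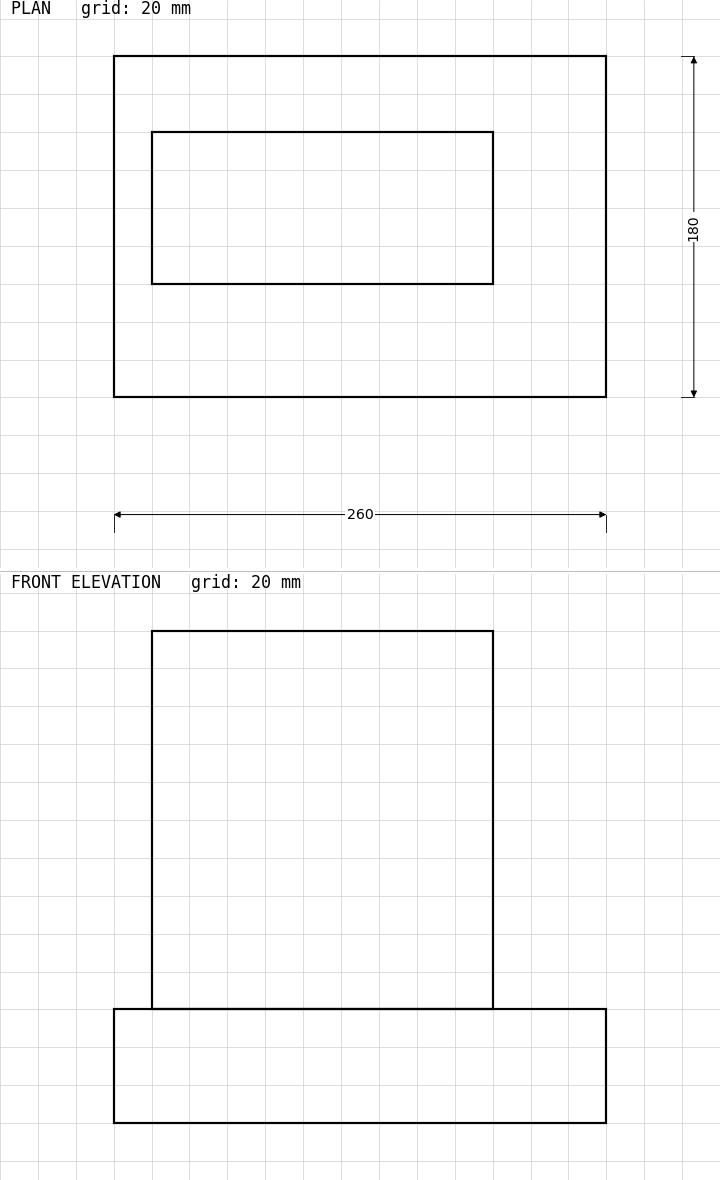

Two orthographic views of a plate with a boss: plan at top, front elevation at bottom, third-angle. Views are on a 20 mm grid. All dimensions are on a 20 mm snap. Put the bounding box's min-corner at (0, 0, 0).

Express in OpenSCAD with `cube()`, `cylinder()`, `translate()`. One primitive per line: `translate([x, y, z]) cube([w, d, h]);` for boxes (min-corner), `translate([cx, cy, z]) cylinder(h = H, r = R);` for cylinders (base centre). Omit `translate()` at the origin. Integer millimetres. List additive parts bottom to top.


cube([260, 180, 60]);
translate([20, 60, 60]) cube([180, 80, 200]);


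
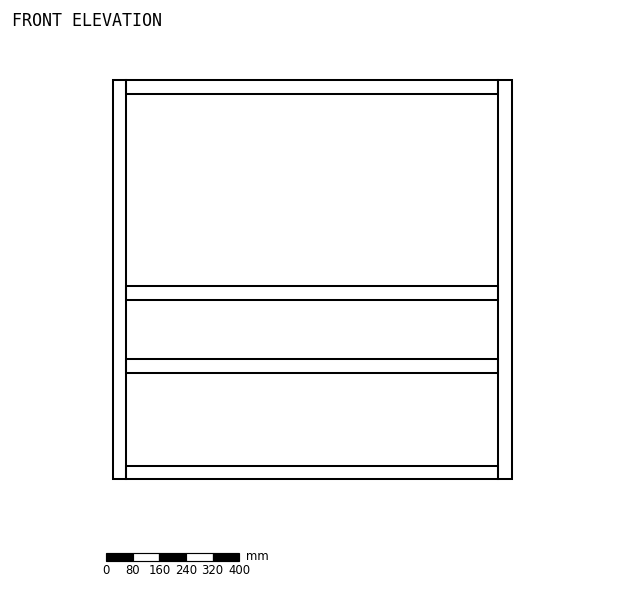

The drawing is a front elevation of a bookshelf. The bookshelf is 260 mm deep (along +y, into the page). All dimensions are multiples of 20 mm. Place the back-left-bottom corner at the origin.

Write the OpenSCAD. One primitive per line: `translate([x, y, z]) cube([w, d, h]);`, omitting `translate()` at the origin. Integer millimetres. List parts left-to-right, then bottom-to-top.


cube([40, 260, 1200]);
translate([40, 0, 0]) cube([1120, 260, 40]);
translate([40, 0, 320]) cube([1120, 260, 40]);
translate([40, 0, 540]) cube([1120, 260, 40]);
translate([40, 0, 1160]) cube([1120, 260, 40]);
translate([1160, 0, 0]) cube([40, 260, 1200]);


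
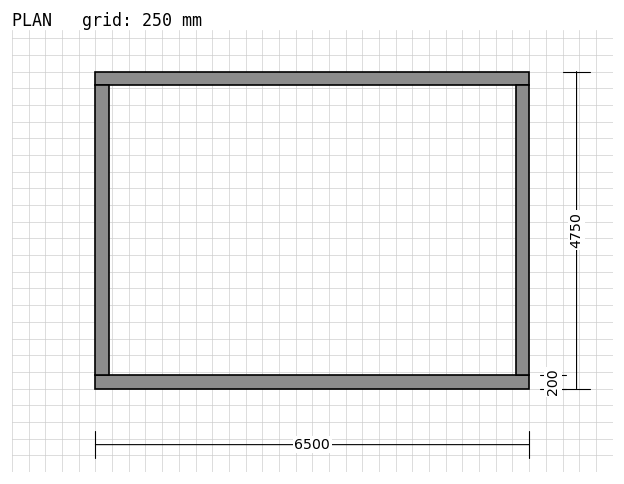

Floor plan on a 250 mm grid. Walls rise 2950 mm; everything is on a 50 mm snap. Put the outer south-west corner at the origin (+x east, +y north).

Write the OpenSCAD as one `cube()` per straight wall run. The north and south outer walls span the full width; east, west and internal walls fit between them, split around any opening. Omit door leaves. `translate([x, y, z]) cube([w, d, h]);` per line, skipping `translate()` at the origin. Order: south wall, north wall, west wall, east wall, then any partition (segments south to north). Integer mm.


cube([6500, 200, 2950]);
translate([0, 4550, 0]) cube([6500, 200, 2950]);
translate([0, 200, 0]) cube([200, 4350, 2950]);
translate([6300, 200, 0]) cube([200, 4350, 2950]);


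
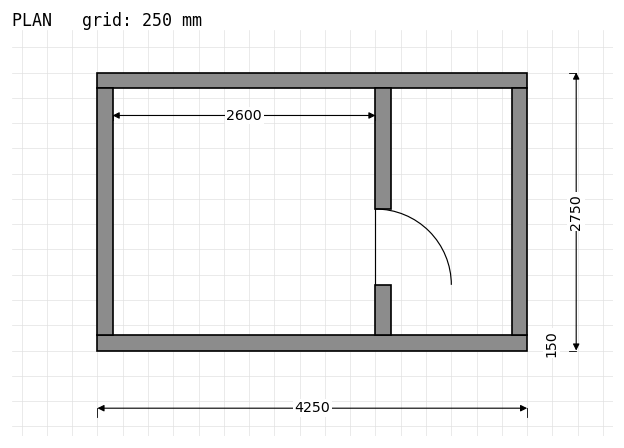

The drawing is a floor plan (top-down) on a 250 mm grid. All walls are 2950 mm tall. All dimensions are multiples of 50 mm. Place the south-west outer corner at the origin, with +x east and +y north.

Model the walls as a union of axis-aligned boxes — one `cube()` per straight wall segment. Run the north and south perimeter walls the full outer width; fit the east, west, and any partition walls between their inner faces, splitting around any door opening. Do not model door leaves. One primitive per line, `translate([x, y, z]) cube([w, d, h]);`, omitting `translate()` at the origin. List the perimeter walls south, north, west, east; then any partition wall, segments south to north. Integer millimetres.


cube([4250, 150, 2950]);
translate([0, 2600, 0]) cube([4250, 150, 2950]);
translate([0, 150, 0]) cube([150, 2450, 2950]);
translate([4100, 150, 0]) cube([150, 2450, 2950]);
translate([2750, 150, 0]) cube([150, 500, 2950]);
translate([2750, 1400, 0]) cube([150, 1200, 2950]);


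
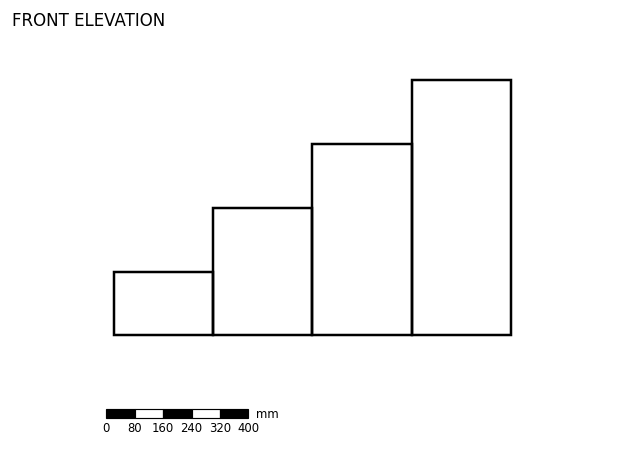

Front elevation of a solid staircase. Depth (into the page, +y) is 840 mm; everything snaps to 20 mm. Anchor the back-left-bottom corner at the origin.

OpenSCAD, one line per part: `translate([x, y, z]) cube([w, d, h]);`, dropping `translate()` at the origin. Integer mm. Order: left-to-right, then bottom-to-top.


cube([280, 840, 180]);
translate([280, 0, 0]) cube([280, 840, 360]);
translate([560, 0, 0]) cube([280, 840, 540]);
translate([840, 0, 0]) cube([280, 840, 720]);


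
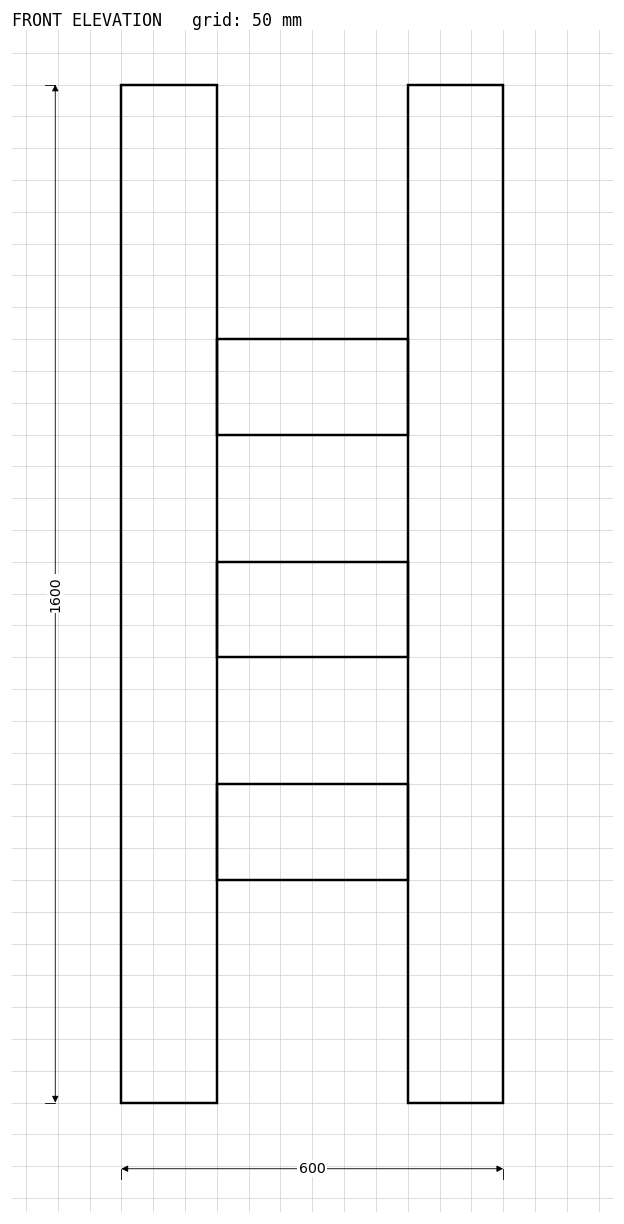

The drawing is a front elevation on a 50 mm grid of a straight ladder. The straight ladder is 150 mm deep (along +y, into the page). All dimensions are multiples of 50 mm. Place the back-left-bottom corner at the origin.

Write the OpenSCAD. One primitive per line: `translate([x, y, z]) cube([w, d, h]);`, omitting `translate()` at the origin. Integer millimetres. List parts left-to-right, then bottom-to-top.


cube([150, 150, 1600]);
translate([150, 0, 350]) cube([300, 150, 150]);
translate([150, 0, 700]) cube([300, 150, 150]);
translate([150, 0, 1050]) cube([300, 150, 150]);
translate([450, 0, 0]) cube([150, 150, 1600]);
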